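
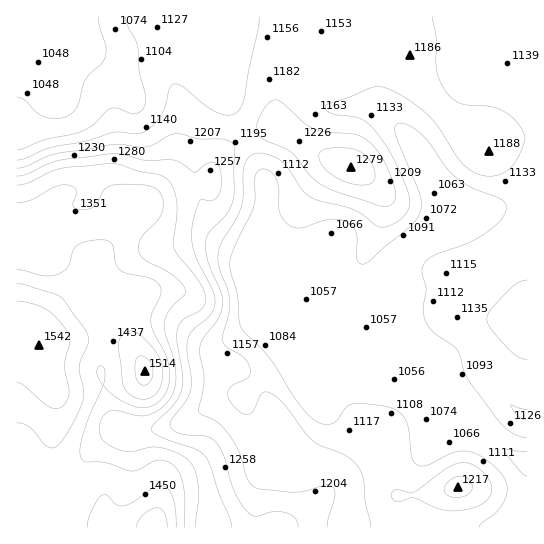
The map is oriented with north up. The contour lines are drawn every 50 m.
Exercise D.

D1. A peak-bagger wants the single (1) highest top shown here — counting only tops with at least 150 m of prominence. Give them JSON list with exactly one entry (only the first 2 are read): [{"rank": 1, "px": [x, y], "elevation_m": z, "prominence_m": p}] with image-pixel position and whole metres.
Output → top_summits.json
[{"rank": 1, "px": [39, 345], "elevation_m": 1542, "prominence_m": 494}]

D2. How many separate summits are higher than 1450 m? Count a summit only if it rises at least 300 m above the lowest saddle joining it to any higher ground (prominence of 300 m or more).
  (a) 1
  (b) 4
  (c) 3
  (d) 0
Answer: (a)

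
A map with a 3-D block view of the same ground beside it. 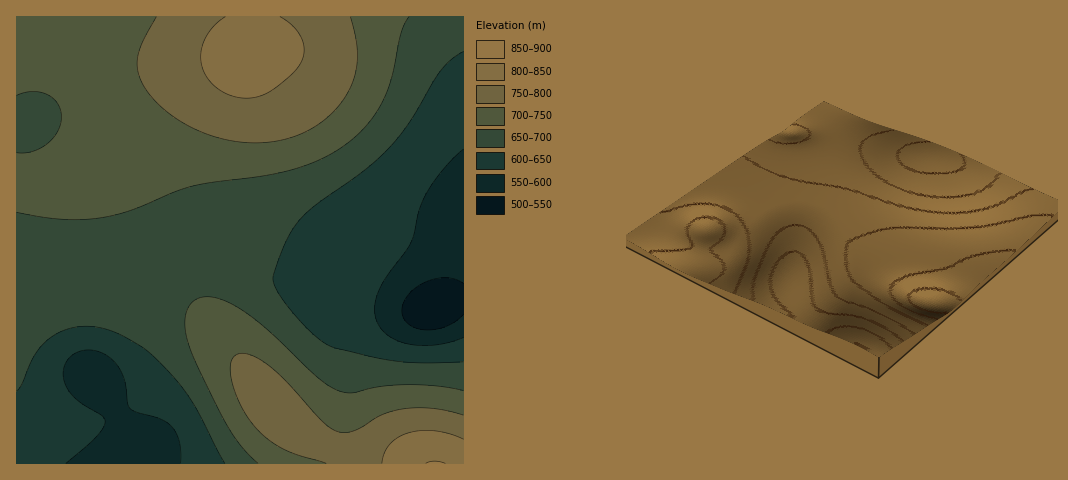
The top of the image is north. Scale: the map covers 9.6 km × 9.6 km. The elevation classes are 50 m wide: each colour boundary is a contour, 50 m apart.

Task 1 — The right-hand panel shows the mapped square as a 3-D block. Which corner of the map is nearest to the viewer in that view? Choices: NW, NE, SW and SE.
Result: SE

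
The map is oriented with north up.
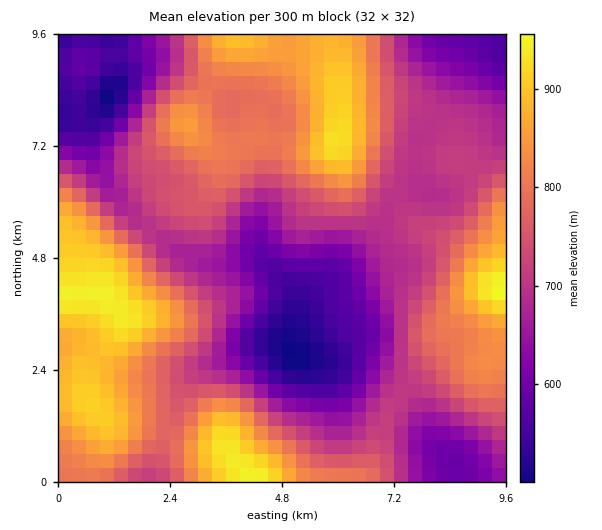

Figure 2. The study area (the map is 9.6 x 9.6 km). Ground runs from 500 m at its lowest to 960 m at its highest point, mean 740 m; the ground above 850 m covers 17.3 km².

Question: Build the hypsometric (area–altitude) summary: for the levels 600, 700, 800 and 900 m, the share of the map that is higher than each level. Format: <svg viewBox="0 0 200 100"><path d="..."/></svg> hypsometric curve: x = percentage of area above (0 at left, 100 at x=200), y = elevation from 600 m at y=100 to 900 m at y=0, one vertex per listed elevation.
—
<svg viewBox="0 0 200 100"><path d="M171 100l-47-33-60-34-48-33"/></svg>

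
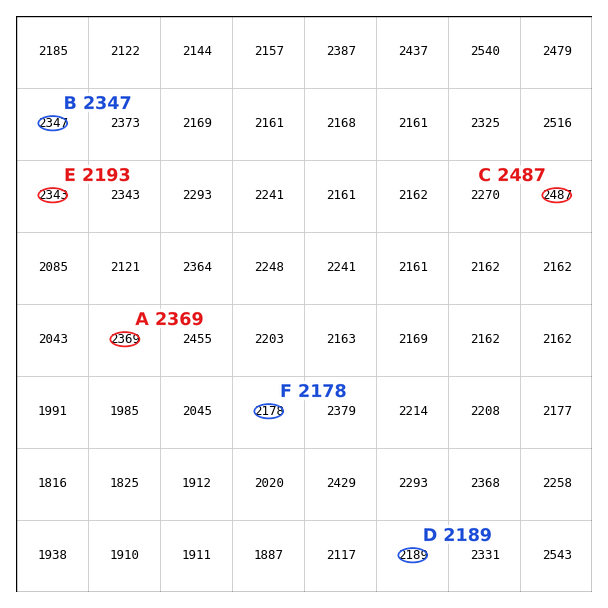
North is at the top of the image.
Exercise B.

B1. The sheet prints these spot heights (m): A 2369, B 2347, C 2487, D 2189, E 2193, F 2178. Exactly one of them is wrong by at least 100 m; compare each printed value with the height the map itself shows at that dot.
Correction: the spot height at E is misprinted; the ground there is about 2343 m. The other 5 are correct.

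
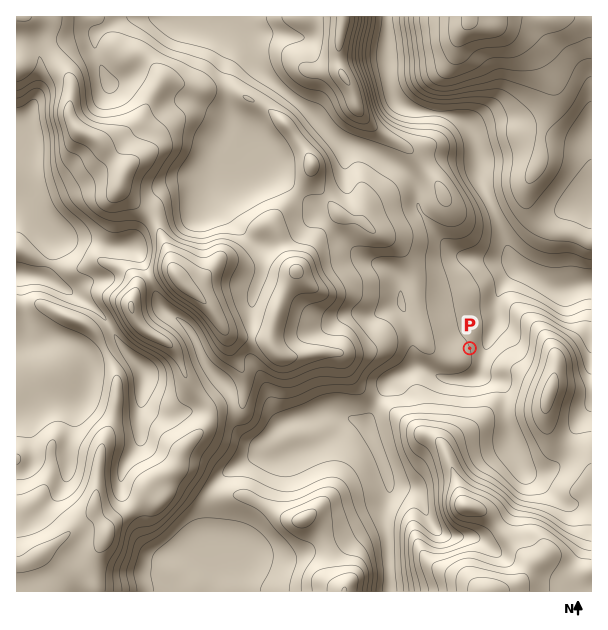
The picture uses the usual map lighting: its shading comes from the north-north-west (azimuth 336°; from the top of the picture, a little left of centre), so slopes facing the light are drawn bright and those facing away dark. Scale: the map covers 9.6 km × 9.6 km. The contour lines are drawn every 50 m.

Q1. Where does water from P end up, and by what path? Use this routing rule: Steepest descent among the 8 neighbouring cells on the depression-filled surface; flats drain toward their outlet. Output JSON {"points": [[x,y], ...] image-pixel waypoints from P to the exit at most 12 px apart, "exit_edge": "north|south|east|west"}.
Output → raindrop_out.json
{"points": [[470, 348], [482, 348], [489, 338], [495, 326], [497, 314], [497, 302], [501, 290], [512, 278], [524, 272], [536, 278], [548, 285], [560, 288], [572, 287], [584, 285], [591, 284]], "exit_edge": "east"}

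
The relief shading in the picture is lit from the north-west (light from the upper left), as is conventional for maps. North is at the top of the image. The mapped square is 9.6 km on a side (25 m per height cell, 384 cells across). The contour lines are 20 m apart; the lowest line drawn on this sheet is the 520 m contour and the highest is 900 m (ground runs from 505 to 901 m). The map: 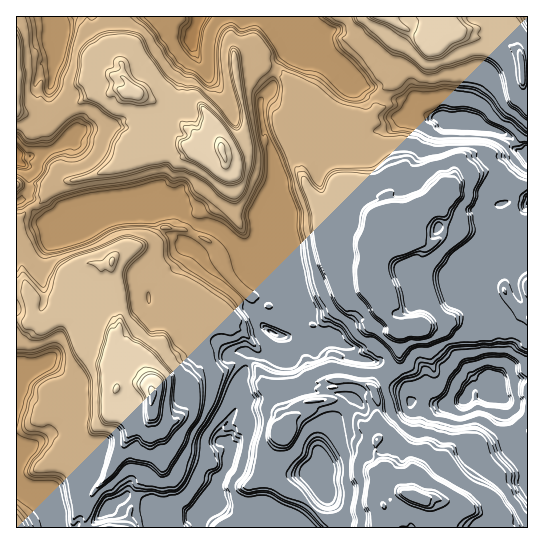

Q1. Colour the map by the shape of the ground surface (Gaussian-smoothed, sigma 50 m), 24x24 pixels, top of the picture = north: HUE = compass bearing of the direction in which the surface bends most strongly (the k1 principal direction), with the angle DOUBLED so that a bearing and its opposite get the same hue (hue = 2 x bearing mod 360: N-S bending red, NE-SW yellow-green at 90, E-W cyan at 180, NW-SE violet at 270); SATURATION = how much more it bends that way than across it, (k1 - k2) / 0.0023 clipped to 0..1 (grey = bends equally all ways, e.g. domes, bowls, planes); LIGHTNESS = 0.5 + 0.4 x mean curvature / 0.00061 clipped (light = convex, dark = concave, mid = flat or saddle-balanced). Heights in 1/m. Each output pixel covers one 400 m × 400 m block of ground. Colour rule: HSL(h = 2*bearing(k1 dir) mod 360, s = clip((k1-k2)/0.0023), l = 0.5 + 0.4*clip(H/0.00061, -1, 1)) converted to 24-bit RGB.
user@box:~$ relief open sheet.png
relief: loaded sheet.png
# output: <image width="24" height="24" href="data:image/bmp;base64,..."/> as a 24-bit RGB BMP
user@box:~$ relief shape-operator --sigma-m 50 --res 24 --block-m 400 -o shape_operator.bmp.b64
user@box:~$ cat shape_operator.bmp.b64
<image width="24" height="24" href="data:image/bmp;base64,Qk32BgAAAAAAADYAAAAoAAAAGAAAABgAAAABABgAAAAAAMAGAAATCwAAEwsAAAAAAAAAAAAAskzAdmB8wRLbINwEH6Nux0k9dmt419d9DxkpKK1iunt5gYt4cVlSbBYnzvL9aCK37+h7n4OAfjxAYoQ6sXduOcDQdpiMTefWaEVTc2d3g+Av75KjDmI0cEQarpAnb9YdGsenIxpH+cGXGSGnVeTrzf7zIw0mnzIP7eKmWj2czOv/oJf0hszo0SPAluy8nBN54DbLICzVcsOPKUhu/8zPF21l3nM7q/FyHinVATlE9iGU1Kymwc2EJhUNMC1X8rJdf+3HgLq+0mpQJ+N5pogsNaiGuYM/giuZKGBT2Hp6hX6FZnR79CtSlybkRs8q7KxLG8WyUirGBihV44ly1NFAFMu2NBM8PuNwib42lYUxOrUpcW3M11Sqf2BqO9I+clFi0ESaPLpjhIN54w+UCFEelqfv68iT6u5ZcJ8dESFGN8KhJA3L8ODbjRa+U63CRVOLo86NnOjOEk/p55kqNCXj7JmtYCris3rA3KZein+Ce4SDKw5k4vHaKydY+v/MOX7V7X7OE0O+OH6MDbuoxNKE9L/zSHy9Rb2Y0XsxifY0LQYJVHANCWAG3+pPcwpOnAQXI7qf4cLVgHiCERFN5OS3RimM8fjTGiJl18iNpRXYIyVTsOKIVZmDTIsw62S0VEfb0PvksApLED4j15mexN8ICD4RHQ8llfFNVHQyDToVxyRREMTV1tStSoBnxPF5fSC3s0R9btOOGB6Aj/JkKIQjJN23V+FQptAWNREA1y5DYcnwIasq7SdVeEESBDARfeAM6ztjB0wgNPQ7KlNl5c+qhtu86jHkhjS9eWBosz1FOoYlXNewljS1i4ZjVX83TQ0ly40Q968WrDUQmugbCpakwIT4ZWvuVdrzo8jizKTfU8SyaXN8nfF+GtVnYyoYfUtef3x8hICQxPDYXwJNJcBJeZGFnyhkFI5oy1/vo/ra19T3xLn1tK/xVmWEgXiOgEWSo8V0ZEW4gX6DfoV+iZplpDkYfHR9gX99gYeGpc/GlRhdeI6UbnmGYThn5Q92kujqTPCNxNikCygVvtNVYhtWgm6Ah059Obu9veayhhWbk4iDgnVyr8N8OCBreH+BjayqfdXHbCAyibRQf3N4b2uGaSSanvpQMiBk3OfLmdV3X0NttctFWVFtfYCCZsGPOjSor6tJFbHe6db11cDs66XXvx+IWKFqMp1MaEBGhqNxd2d7foB+cGyEURd/vualHyRL29aqzzNHOWoi1KdDGFQ4eH94eX95YXdlsNidJA8dIDISGzsN8Y3n89P4yYX1VR1sUcLIq0yHrqggbXqEfHOGMBB2zNqvIztm4dK+h4KJt6HJZ5Tr5nfjLKGWe4CBfoOA62ygKVEpdX51dX91OFgkaW4hfl4myVejdTZUqyFjpv2bSEtuY15+Ywu4pbCLVGB2xn7jkYmakIGJvDSGN8wsgyOmenqDa7WtACsz+czblIoYOEgaOUIbVmU9eH1zYz9GvyNX0F8U6fiHGUJJQiZXu/eyl2XCfoOCMXI8stk9ViG+yZC26LWhDEabbXuC04RHagDN432NeHbn4sL95tb1n2PmFDQHshBAlZsKpfW16PjTDUN/IRFF3P/MDmiEgH7ciGTItoamcIeaKr5c54qEwHjhQW2clezfNS4BE34GQia5qisx01xck4icuKnbdTzju+vopeOU71rwHQ+tDeRrjIRcd4JxZmpHTGA/VJpAtas9P5fvvK3wzYPpsPHlMAMKru7h4ajrEkIlgJMZIG1Eupt8fnZ8L5+l4IW2wPPE/yqeGwAzvuKygIN8fn18hn6CgI96MtGi3OQ5Dbg3Q08QUUAQMwkAygBTSufGg36Y1nDaEKyoa+YldYgqVItlYZNoMPY/4Q1S/+YmAgAzxaWafo57gIuJn7fUv5TI1i8rYo9ckwsPr10jFjqoqjrzjfbCF6ycACWb1DmcwOvdkzLG1vH1Vz6+ccPWavKCUwdC5/9/ChdVqbkxi6Guhdy/NR0WWi8Q1IFkkh+by60lIWfHH0rCF1K47vjMdyzFECZEQRC418umctjGlkU2eemND6WZpQ9eIAlU7f+xvYi5Qfnio0EjcT5AXTZJZ9+Ig3ZldxhB794LHsRdNUQeGqwz4vajVtxcTzltCmaU7Kq4e4y3tN+yCvAyo3wUdQZyDHXM95Zyuem7Sh1Nf4B4ZUt6iaPjejhI5FY3GjLp2t/xdTvfZY/ifKu6r99zvTGIUElwHZSFSrI9k8sqx+0+exdazJeCBUVjlOxdxcwUsyIle4GLiHOIYhYw5UAL8ThyO/FtKNm5mZF3osaPYjaggHF+lNWO"/>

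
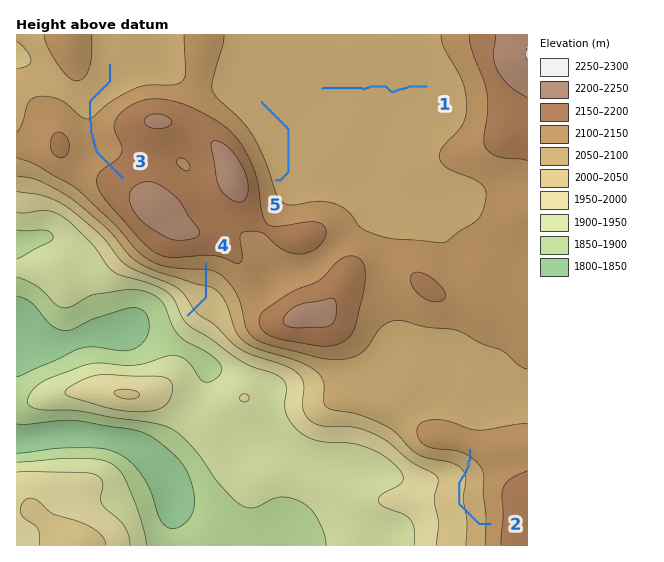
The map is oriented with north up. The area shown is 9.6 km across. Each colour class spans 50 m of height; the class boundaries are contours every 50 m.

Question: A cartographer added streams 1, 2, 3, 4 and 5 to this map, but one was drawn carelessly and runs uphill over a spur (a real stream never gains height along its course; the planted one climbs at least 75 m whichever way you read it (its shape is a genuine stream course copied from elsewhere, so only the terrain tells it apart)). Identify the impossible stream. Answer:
2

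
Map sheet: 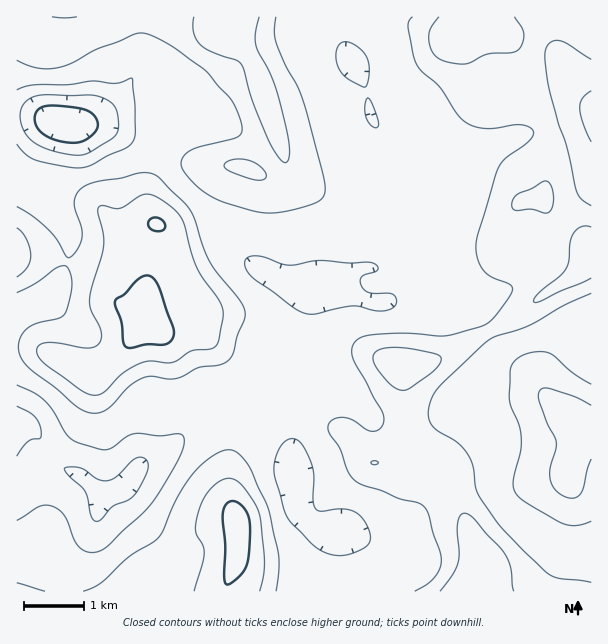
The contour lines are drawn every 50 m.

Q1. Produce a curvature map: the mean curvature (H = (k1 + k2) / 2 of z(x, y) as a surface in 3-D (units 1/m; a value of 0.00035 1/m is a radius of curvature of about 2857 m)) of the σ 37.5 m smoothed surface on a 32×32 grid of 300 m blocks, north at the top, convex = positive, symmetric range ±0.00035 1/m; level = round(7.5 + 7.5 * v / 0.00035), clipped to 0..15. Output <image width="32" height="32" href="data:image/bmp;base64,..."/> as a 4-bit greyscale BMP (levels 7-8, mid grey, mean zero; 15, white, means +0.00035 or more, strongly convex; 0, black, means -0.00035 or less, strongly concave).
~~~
<image width="32" height="32" href="data:image/bmp;base64,Qk12AgAAAAAAAHYAAAAoAAAAIAAAACAAAAABAAQAAAAAAAACAAATCwAAEwsAABAAAAAAAAAAAAAAABEREQAiIiIAMzMzAERERABVVVUAZmZmAHd3dwCIiIgAmZmZAKqqqgC7u7sAzMzMAN3d3QDu7u4A////AHZUTOx0nbtFeZiHJfynZ4h3eGeqdFzsVau6hjB8+nVWiKY4l3g5+keCNndUjuZHiKrFBqppivslYAaWV89jaZmMtiVJp638MKlodUbMRolDeYdFFZmO9FGadVl2tUV1JJhRZwNqmqVAdn+7mNd3dSe1RawRNouIUJWvyarGeYg2k5yqeWRnd5OaxVuodoqZdECodnqVV3iIjbIccVeKliJFd8VHh3eYiGZTa4JoiFMUhW35AVRXiIhlQ6uDN5kzinz//XK1Jldld1r//2NmRajf5zv7985GVoef/c37VWeGiEAJq8j5RpqYh1VDW8tUZVVGrItn7Im4aYQkRFRu9RMUNeyLWuh6ckJXd4aGIc+zpGObim50YRMkiHZ3dXU13/Vka3eOJDObmHVomGb+5i/Vc0xoyxR4iJmZiIhmxjhPplKrr/kFd3ZmeHiYZKpJXERa9p+wOHeHiXh4l2R+rXVHebZ6AoVbu4h3d3d1XJ2UjNmah2nv/HxneIiIdmmNlalRi3d4iYS7V3hmd3ZVfJgwAAB6dlMG+GaFVnd3YyirAAATq5d1LfZng3h1eZach0FmNYuHVU/GaJWJZJ3c+Uib3LxWVUd/lXhWh1aIVLZInbdXQ0VojmSHFYWcl0akJO3+l2eJ3Ik1lkhzrbmcok2Xed9nd86ZJXeJeL62apm7"/>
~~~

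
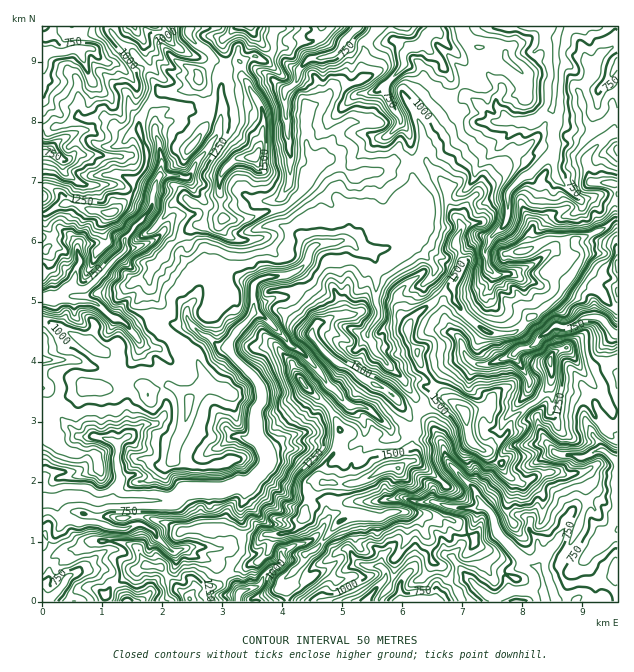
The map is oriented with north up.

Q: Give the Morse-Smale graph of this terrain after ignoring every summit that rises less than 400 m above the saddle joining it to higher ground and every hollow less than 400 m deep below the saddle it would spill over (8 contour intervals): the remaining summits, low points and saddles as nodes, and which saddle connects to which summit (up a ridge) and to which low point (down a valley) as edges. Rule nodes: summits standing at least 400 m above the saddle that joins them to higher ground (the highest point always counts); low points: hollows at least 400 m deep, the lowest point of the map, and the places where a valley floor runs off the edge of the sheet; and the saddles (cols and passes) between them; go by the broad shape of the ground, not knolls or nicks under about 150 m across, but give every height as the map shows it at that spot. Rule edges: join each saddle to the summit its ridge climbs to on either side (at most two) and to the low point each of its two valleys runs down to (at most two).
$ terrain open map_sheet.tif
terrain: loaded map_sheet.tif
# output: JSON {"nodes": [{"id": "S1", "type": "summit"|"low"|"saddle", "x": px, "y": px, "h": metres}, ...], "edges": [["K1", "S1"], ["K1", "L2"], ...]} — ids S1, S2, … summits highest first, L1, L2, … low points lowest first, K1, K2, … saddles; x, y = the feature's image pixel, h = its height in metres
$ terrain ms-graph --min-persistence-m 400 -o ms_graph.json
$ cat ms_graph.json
{"nodes": [
{"id": "S1", "type": "summit", "x": 466, "y": 417, "h": 1731},
{"id": "S2", "type": "summit", "x": 254, "y": 157, "h": 1699},
{"id": "L1", "type": "low", "x": 58, "y": 499, "h": 646},
{"id": "L2", "type": "low", "x": 544, "y": 597, "h": 646},
{"id": "L3", "type": "low", "x": 557, "y": 43, "h": 647},
{"id": "L4", "type": "low", "x": 43, "y": 54, "h": 655},
{"id": "K1", "type": "saddle", "x": 617, "y": 219, "h": 1255},
{"id": "K2", "type": "saddle", "x": 146, "y": 105, "h": 1221},
{"id": "K3", "type": "saddle", "x": 274, "y": 52, "h": 1166},
{"id": "K4", "type": "saddle", "x": 413, "y": 163, "h": 1075}],
"edges": [["K1", "S1"], ["K1", "L2"], ["K1", "L3"], ["K2", "S2"], ["K2", "L1"], ["K2", "L4"], ["K3", "S2"], ["K3", "L1"], ["K3", "L3"], ["K4", "S1"], ["K4", "S2"], ["K4", "L1"], ["K4", "L3"]]}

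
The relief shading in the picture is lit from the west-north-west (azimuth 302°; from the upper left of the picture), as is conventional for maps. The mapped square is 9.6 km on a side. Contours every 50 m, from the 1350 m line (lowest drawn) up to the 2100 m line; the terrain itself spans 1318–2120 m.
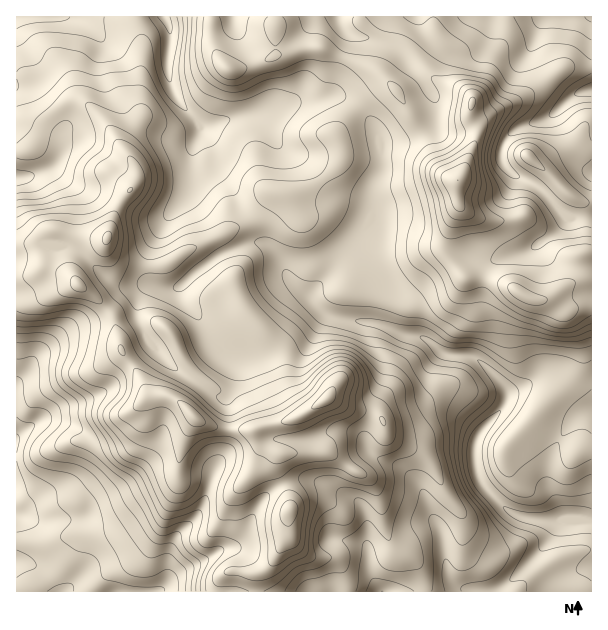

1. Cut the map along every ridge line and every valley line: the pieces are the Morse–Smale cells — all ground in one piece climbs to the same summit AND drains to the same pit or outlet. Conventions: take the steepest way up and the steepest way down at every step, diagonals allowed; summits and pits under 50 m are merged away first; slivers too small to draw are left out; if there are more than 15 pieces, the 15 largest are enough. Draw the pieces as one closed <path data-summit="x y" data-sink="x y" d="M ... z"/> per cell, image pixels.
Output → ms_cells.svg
<path data-summit="326 399" data-sink="582 521" d="M359 108l-10 8-13 18 0 4 6 11 0 10-5 8-14 13-14 8-15 6-18-2-3 1-9 16-15 13-64 30-17 12-19 2 1 13 5 7-12-2-20 8-7 7-8 10 6 8 7 33 10 12 21-18 21 23 27 15 15 12 10 4 4 12 1 20 24 0 9 16 18 8 48-2 22 17 18 9 10 17 5 29 6 18 5 8 13 6 12 11 6 25 165 0 1-184-28-29-7-5-17 2-33 20-2-7-9-12-23-21-29-2-22-17-18-3-28-11 6-36-25-28-13-5 28-36-2-26 12-24-3-31-7-15z"/><path data-summit="326 399" data-sink="17 17" d="M134 16l-118 1 0 133 14 0 6-7 10-24 17-15 9-4 14 3 20 20 12 21 16 21 0 18-14 20 20 11 10 3 14 0 5-2-17 28-4 18 1 5 19-2 17-12 64-30 15-13 9-16 3-1 18 2 9-2 20-12 14-13 5-8 0-10-6-11 0-4 20-26-3-5-11-6-9-1-13 4-23 2-39 12-27 4-28 10-11-12-15 11-12 0-22-9-4-13 3-63z"/><path data-summit="194 417" data-sink="17 515" d="M131 364l-3 0-12 11-11 16-25 12-26 7-38 27 0 124 13 3 10 6 17 22 103 0 5-5 4-8 0-21 2-10 8-14 21-21 6-12 9-31 12-23 1-19-14-1-15-6-19-19-8-5-22-1-11-24z"/><path data-summit="458 180" data-sink="582 521" d="M389 84l-17 7-16 16 16 15 7 15 3 31-12 24 2 26-28 36 13 5 25 28-6 28 0 8 2 2 26 9 18 3 22 17 24 1 8 5 10-25-5-35 6-36 8-5 35-9 14-10-8-12-12-11-24 5-15-2-15-6-12-10 0-24-11-4-8-8-15-34-28-45z"/><path data-summit="458 180" data-sink="591 17" d="M591 16l-204 0-7 16-5 5-18 0-7-3-1 8-6 15 32 13 21 19 28 45 15 34 8 8 11 4 6-10 12-32 0-10-6-11 1-3 9 6 42-22 41-30 29-2z"/><path data-summit="519 293" data-sink="582 521" d="M545 241l-3 0-12 9-26 6-17 8-6 36 5 35-10 24 20 18 9 12 2 7 33-20 17-2 7 5 27 29 1-154-7-1-12 5-12-2-4-2z"/><path data-summit="326 399" data-sink="17 515" d="M254 430l-26 1-2 16-12 23-9 31-9 17-18 16-8 14-2 10 0 21-7 13 73-1 2-31-5-8-8-3 10-2 9-7 10-22 8-15 10-11 13-9-6-12 0-13 3-5-17-7z"/><path data-summit="458 180" data-sink="591 90" d="M591 67l-28 1-41 30-42 22-10-6 6 14 0 10-12 32-7 12 1 22 7 7 20 9 27 0 16-6 20-16-12-12-20-10-11-9-5-11 2-9 4-9 10-10 36-13 21-19 18-6z"/><path data-summit="326 399" data-sink="17 515" d="M108 310l-18 10-22 10-34 29-9 16-9 9 1 52 37-26 26-7 25-12 11-16 14-12-9-13-6-29z"/><path data-summit="326 399" data-sink="17 179" d="M78 100l-10 2-22 17-10 24-6 7-14 2 0 25 14-1 18-7 6 0 14 12 19 9 15 3 18 9 14-19 0-18-16-21-12-21-20-20z"/><path data-summit="228 69" data-sink="17 17" d="M320 48l-15 0-21 4-36 15-12 3-9-2-13 15-9 19-12 15 10 11 28-10 27-4 39-12 21-2 9-3 5-7 11-31z"/><path data-summit="290 509" data-sink="383 591" d="M311 480l-15 0-12 3 6 24-2 20 4 13 7 8 15 10 21 1 8 11 5 22 30 0-10-26-1-47-5-12-8-8-33-17z"/><path data-summit="326 399" data-sink="383 591" d="M329 452l-50 2-2 4 0 13 6 12 13-3 15 0 10 2 33 17 8 8 5 12 1 47 11 25 46 1-1-13-4-12-12-11-13-6-5-8-6-18-5-29-5-10-5-7-18-9z"/><path data-summit="78 285" data-sink="17 515" d="M48 268l-6 0-12 8-14 2 1 106 8-9 9-16 29-27 36-16 9-7-39-33z"/><path data-summit="107 237" data-sink="17 179" d="M54 169l-38 10 0 42 8 13 12 8 3 0 9-12 11 0 16 6 30 4 4-6 11-31-18-10-15-3-19-9z"/>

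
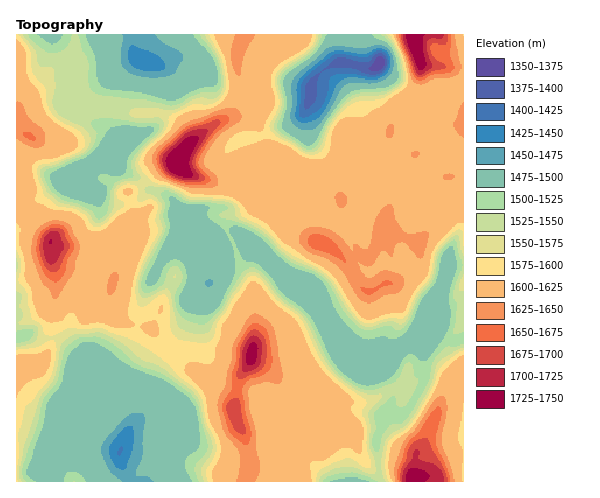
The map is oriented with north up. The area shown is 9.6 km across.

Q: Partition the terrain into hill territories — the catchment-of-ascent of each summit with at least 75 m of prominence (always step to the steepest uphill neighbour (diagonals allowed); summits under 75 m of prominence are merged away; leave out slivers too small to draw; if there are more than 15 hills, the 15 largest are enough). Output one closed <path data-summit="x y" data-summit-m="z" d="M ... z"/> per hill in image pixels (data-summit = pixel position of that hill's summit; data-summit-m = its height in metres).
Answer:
<path data-summit="178 165" data-summit-m="1746" d="M353 34l-298 0-1 2 12 15 13 9 2 10 4 2 24-1 26-11-33 22-20 10-13 4-6 5 0 5 14 12 28 8 13 12 3 7-8 8-38 17-4 5 0 5 3 3 15 10 8 0 11-13 4-9-1-6 4 3 24 11 9 10 20 7 8 8 3 8 6 5 3 15-21 21-13 23 35 19 8-1 13-13-6-28-8-17 13 12 13-2 16-8 7-1 54 54 13 8 26 48 20 24 13 3 12-5 5 5 7 11 0 9-7 16 8 6 4 0 8-6 18-30 1-9-4-18 11-22 20 10 10-3 0-186-11-4-21-20-16-5 0-10-7-14-30-33-10 3-23-6 5-7z"/><path data-summit="252 353" data-summit-m="1740" d="M245 237l-28 11-11-2-8-7 6 14 6 29-17 21-3 12-11 17-24 30-9 27 0 20-16 19-8 15-3 14 10 24 247 1 3-4-3-41 5-8 1-13 6-6 7-16-1-12-11-13-12 5-13-3-20-24-26-48-13-8z"/><path data-summit="50 242" data-summit-m="1726" d="M54 34l-38 1 0 302 15-3 9 4 14-1 9 5 21 23-3 17 3 13 26-1 14 5 5 5 4 9-1 13 14-17 0-20 9-27 24-30 11-17 3-12 11-13-7 4-8 1-35-19 13-23 21-21-3-15-6-5-3-8-8-8-14-6-6 0-12 11-13 3-15 0-12-10-14-5-11-9 0-5 4-5 38-17 8-8-3-7-13-12-30-9-10-8-2-8 6-5 13-4 20-10 26-18-19 7-24 1-4-2-2-10-14-10z"/><path data-summit="413 481" data-summit-m="1746" d="M434 330l-11 23 4 18-1 9-13 23-6 8-7 5-14-5-4 5-1 13-5 8 3 26-2 19 87-1 0-142-10 2z"/><path data-summit="413 37" data-summit-m="1746" d="M463 34l-109 0-3 22-5 7 23 6 10-3 30 33 7 14 0 10 16 5 21 20 10 4z"/>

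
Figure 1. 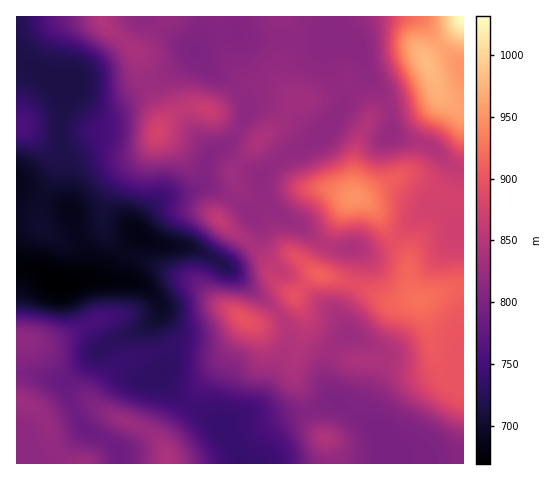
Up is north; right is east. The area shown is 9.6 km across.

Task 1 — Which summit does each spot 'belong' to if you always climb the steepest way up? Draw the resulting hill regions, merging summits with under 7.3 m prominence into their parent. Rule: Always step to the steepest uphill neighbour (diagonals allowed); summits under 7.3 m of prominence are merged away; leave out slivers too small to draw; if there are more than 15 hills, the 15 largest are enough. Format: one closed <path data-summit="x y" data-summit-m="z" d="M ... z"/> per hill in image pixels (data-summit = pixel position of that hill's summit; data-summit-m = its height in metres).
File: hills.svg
<path data-summit="354 197" data-summit-m="950" d="M257 222l1 7-6 12-22 22-6 2 53 47 11 16 1 13-28 61-9 8-23 11-5 5 3 11 10 15 13-14 17-12 17-9 52-15-11-20 0-17 9-19 13-11-9-17-8-8-14-9-18-19-25-18-10-14-1-16z"/><path data-summit="419 300" data-summit-m="925" d="M435 207l-4 0-15 10-21 22-9 7-12 4-21-1 4 9-1 14-16 37 0 9 7 17 20 7 15 12-1 15-14 31-2 16 31 38 8 4 10 2 50-2 0-230z"/><path data-summit="158 132" data-summit-m="878" d="M183 64l-12 9-59 29-11 0-26-12-12-2 1 8-5 30 0 15 5 21 1 34 20 62 0 14-5 9 12-3 19 2 11-27 15-19 0-9 12-15 13-11 27-8 10-5 4-5 6-29-23-30-14-37 3-11z"/><path data-summit="243 319" data-summit-m="898" d="M138 234l-16 19-10 26 1 2 24 1 9 5 10 10 5 8 0 6-5 10 0 11 11 31-5 11 2 8 19 20 33 18 7 7 6-6 23-11 11-12 12-29 12-21 2-7-1-13-6-10-13-15-51-42-29-14-29-2z"/><path data-summit="167 463" data-summit-m="843" d="M98 278l-27 5 8 7 20 42 9 11-42 40 4 17 10 24 8 7 25 14 7 8 0 11 121 0-1-6-17-33-40-23-19-20-2-8 5-11-11-31 0-11 5-10 0-6-5-8-10-10-9-5z"/><path data-summit="463 17" data-summit-m="1032" d="M329 16l-185 1 14 11 37 23 7-11 26-6 10 0 7 4 17 2 71-1-7 9-1 14 18 30 0 7 1-4 4-5 17-13 1-6-9-23-24-10z"/><path data-summit="259 140" data-summit-m="843" d="M238 34l-10 0-21 4-11 10 0 6 4 7 13 11 17 9 11 11 6 13-1 11-12 21-9 9-14 6-4 6-3 20-5 8 8-1 20 9 11 9 12 13 14-16-3-15 0-9 3-4 21-17 34-18 11-11 12-18 1-16-18-30 1-14 7-9-71 1-17-2z"/><path data-summit="427 62" data-summit-m="980" d="M412 16l-82 0 0 9 5 14 13 4 9 5 10 28 17 19 5 14 1 24 41 14 18 17 14 6 1-103-26-24-18-23z"/><path data-summit="102 17" data-summit-m="845" d="M144 16l-127 0-1 44 11 4 35 23 13 3 19 10 7 2 18-2 52-27 25-20-6-7-18-9z"/><path data-summit="22 340" data-summit-m="817" d="M27 267l-11 0 0 105 24 3 23 7 45-39-9-11-24-48-16-1-17-10z"/><path data-summit="326 439" data-summit-m="846" d="M336 402l-52 15-17 9-29 25 3 12 144 1 1-23-2-4-21-20z"/><path data-summit="220 220" data-summit-m="859" d="M207 185l-8 1-40 16-17 16-6 10 0 4 7 6 17 7 29 2 34 17 7-1 22-22 6-16-20-22z"/><path data-summit="17 126" data-summit-m="756" d="M19 60l-3 1 0 122 12 9 41 18-4-14-1-34-5-21 5-52-12-10z"/><path data-summit="320 274" data-summit-m="912" d="M265 198l-14 18 10 13 1 16 4 10 13 15 19 12 18 19 14 9 12 15-2-16 16-37 1-14-3-8-1-2-17 0-15-6-20-16-23-12z"/><path data-summit="18 402" data-summit-m="829" d="M28 373l-12 1 1 90 35-7 16-12 17-17-5-4-10-24-4-10 2-10-6 2z"/>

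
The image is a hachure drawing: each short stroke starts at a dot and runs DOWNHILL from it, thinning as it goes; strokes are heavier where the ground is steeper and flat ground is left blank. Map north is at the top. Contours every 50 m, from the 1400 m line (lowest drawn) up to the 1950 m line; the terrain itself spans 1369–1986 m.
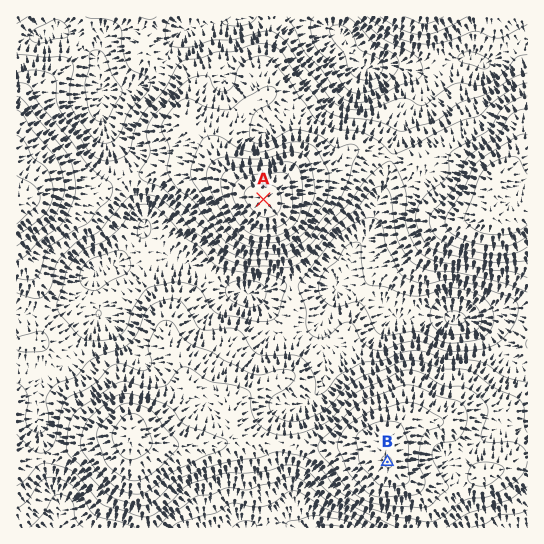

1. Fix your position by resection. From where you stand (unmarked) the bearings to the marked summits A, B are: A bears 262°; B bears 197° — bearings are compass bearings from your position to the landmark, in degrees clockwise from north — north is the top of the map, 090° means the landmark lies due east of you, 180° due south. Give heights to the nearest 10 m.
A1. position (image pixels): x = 477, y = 169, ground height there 1820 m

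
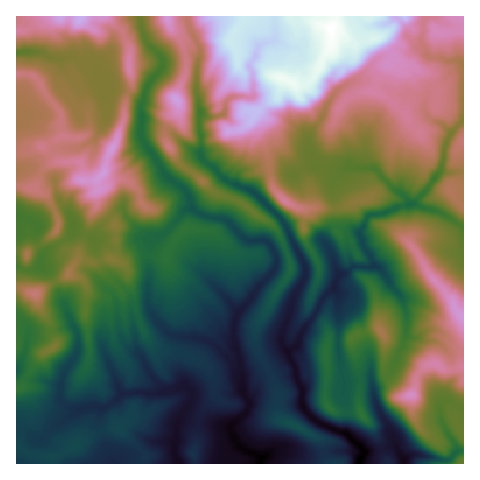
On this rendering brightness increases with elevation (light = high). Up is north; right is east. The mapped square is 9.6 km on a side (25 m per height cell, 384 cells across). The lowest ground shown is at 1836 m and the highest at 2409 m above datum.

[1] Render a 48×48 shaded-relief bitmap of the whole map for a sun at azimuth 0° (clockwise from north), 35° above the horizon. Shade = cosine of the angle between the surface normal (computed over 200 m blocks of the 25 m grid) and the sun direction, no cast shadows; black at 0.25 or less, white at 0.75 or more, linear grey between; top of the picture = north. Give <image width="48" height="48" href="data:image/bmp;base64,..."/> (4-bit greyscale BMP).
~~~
<image width="48" height="48" href="data:image/bmp;base64,Qk32BAAAAAAAAHYAAAAoAAAAMAAAADAAAAABAAQAAAAAAIAEAAATCwAAEwsAABAAAAAAAAAAAAAAABEREQAiIiIAMzMzAERERABVVVUAZmZmAHd3dwCIiIgAmZmZAKqqqgC7u7sAzMzMAN3d3QDu7u4A////AJqqqIiZmZqqqImZq7mKqqmbzJqrt4chbZqqqZiZmZq6qaqZq6h5mYiJrKiKuGMkeaqqqqqZiJqqmruqqodmZlesy3RplxBZlqmau7qpmZiImquqqZh1RYzslSJpcgariJmZq7u7qpmYmaqYeKmIit6TESWoIDmqioiZmqqru6qpiKqHZpqqvOkiZ3q0AFeZqneJmIiIu8zLqaqYmZqqqrdpuquSE1eZmHeImHd4mqqrupmZq6iqqpmqqqp2q5iIdamYmYeJmIiYiZiZqpiau5mpqql43shkVbmHiqiKmJmXiHiaqpmau4iZqZl4vMhEaJllaLmaiKqJmIiqqZibu5iJqYiJq8qJqYmGNaqZiaiJmZq7qoiruqiaqIh4m83dupq6domYiZeKq7u6mYmqqKmqqIdni83cqZq7uoiYmIerqqqZmZmZmJu7u5homru6h6mJvIeImIm6iIiJmamImou8ztqLqqqZh5ZpqniImIqoiImZmbqHiojMzey8u7upeGVpqYmImJqYiZmZqKynepe8u8zNzLuoi1Z4l4mJiImIiZmal4u5aKiMuqrN25l2rZvJZXiZiHmYiJmqh3nLdqtpqofNyHVI3t7shXqYh3iYiJmYiIecpYt3qYrdl2Rs7cvLqZmHd5iImZmIiId6uImZiK3ad2bO3Ieqq6mYiqmJmZiIiIh5m6aqdouWZmrdy6mJq7q6q7qaqYiIiaupfHbKZ4llVXzLqs2ni8uqqrqrqYiIm7uniyenaLlmV6uqqru5armZmJiJupmau4ZUtyVVeZhmi8uqq6qqmZdomXRFm7vMuFRJs1Qkd1is3u3MuZmHuYdXqmNFesuYZVi8IFZFZUWt//7bhXVWuGVViXeqibhURp3kBKqZiHRXrMyXV0RYllZlRnrdyoVXnO1gfdzLu6l3iHiGeXiahkeHVXvN2lR87aYn7cu6q7u7l2a6qrupiIq5mau7lUnNp0Jby6u6qrvJZ4aMuqqoebzam9y5RJ7pVFaKmaqqqqqnd4hZqZmZmszLit21J82lVWeJiJqYiZl4h3h4mJmaq7vMiLyDaohkRFZ4eZmHeImIiHeIqbu7qaq+x6tmuEdkE0ZniZmHd4mZmIiYuru7q8u96IqJlFmGd1VWiIiId4iZmJqpjKqqq8u72nmYZYqr6nZWd1WaeIeJiJuoaqqpq6qqu4mIZ4mZyap1MgJqmHd4iaqYiJmZy6qqrIipiZhmfN2UAAAYuHd3mqmZmZmKyqqqq3e7zKh4WJuGQUIEqpiJqpmaqYibuqqqqWa+/ZhpZEZWZ5dCOKqZmIiaqarLqqqql3aM3Ih4hXZ5u7pSEUmYiImaqt3cuqqpmJh6u5mWd4i83LuDMQSZmau7qsy6mZmZmqqoiKiWaYm7u7qmVTFImrypiHd3Z4hmibumV6hmaZirupmoh4MCeqp3d0RFVURGect1SKhoqpiKqZmZmalkSYmIh4dmRCJmesp1WaZ5upiJmJiaqqq7hnmqmLmGNDSGe7l1epVpu5mZiIirq6msxGm7qQ=="/>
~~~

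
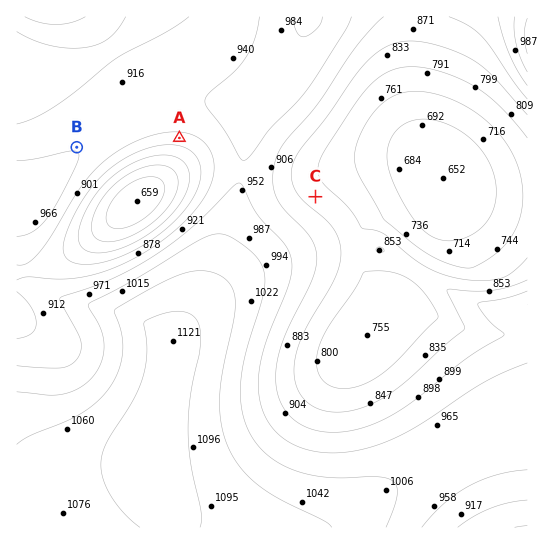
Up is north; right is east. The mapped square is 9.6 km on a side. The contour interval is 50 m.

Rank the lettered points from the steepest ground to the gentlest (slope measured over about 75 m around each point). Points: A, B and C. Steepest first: A C B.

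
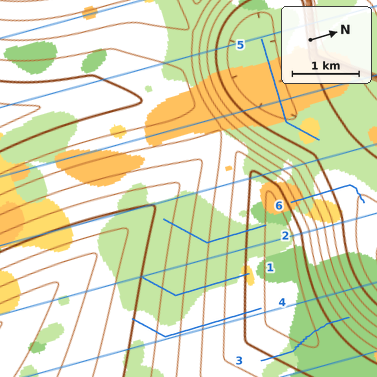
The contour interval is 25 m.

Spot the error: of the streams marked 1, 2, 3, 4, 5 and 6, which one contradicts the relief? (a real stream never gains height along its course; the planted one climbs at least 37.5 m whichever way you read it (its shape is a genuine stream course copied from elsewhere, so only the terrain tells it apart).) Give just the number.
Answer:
3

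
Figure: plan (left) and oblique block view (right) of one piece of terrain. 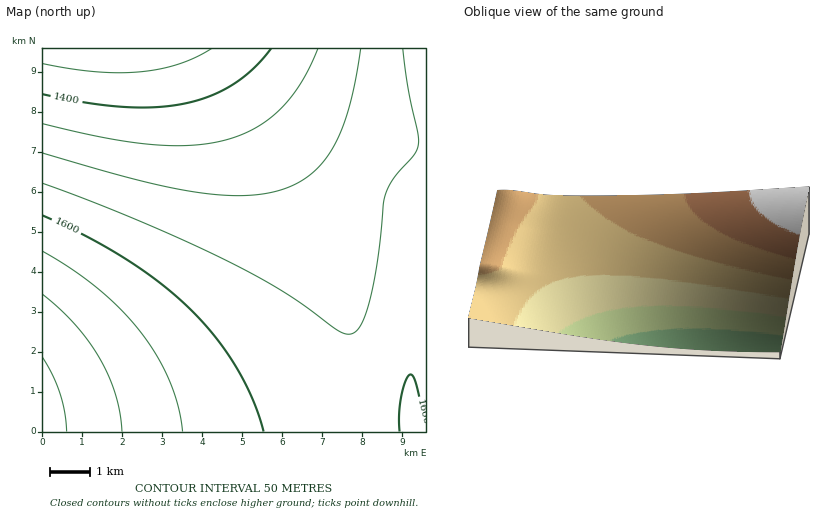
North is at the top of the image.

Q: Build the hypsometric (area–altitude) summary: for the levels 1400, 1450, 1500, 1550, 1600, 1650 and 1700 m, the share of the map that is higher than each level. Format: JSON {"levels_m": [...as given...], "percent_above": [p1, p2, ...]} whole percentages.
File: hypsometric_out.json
{"levels_m": [1400, 1450, 1500, 1550, 1600, 1650, 1700], "percent_above": [93, 85, 73, 50, 22, 12, 5]}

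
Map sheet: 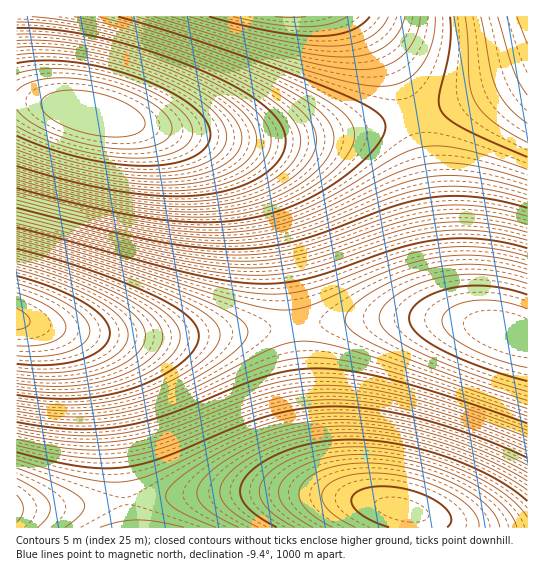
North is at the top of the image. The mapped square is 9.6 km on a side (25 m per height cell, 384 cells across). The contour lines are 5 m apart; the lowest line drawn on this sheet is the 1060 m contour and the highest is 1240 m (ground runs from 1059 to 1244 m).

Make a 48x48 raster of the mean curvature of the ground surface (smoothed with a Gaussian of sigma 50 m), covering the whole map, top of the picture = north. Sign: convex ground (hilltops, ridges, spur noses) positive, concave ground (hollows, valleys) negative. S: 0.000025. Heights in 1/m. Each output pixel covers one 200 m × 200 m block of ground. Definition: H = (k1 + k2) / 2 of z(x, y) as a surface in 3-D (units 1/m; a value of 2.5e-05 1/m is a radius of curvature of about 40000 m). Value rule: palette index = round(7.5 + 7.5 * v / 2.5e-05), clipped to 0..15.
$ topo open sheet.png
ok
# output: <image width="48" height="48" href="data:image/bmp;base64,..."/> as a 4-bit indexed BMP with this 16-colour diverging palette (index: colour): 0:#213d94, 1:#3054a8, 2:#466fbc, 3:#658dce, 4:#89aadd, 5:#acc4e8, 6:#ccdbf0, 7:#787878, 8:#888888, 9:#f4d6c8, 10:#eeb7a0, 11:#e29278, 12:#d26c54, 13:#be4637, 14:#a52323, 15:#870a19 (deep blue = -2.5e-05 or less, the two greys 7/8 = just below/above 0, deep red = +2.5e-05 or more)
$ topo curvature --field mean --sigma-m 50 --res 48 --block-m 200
<image width="48" height="48" href="data:image/bmp;base64,Qk32BAAAAAAAAHYAAAAoAAAAMAAAADAAAAABAAQAAAAAAIAEAAATCwAAEwsAABAAAAAAAAAAlD0hAKhUMAC8b0YAzo1lAN2qiQDoxKwA8NvMAHh4eACIiIgAyNb0AKC37gB4kuIAVGzSADdGvgAjI6UAGQqHAN3dzMzMzMzMzN3d3u7v///////////+7t3d3MzMzMzMzd3d7u7////////////u7d3d3MzMzMzM3d3e7u7//////////+7t3d3czMzMzMzMzd3d7u7/////////7u3dzNzMzMzMzMzMzN3d3u7u7////u7u3d3Mu8zMu7u7u7u8zMzN3d3u7u7u7u3d3My7qru7u6qqqqu7u7zMzN3d3d3d3dzMy7uqmaqqqqmZqqqqqru7vMzMzMzMzMu7qqmZiJmZmZmJmZmZmqqqq7u7u7u7u6qqmZiId4iIiHd3iIiIiZmZqqqqqqqqqZmYiId3Znd3ZmZmZ3d3eIiImZmZmZmZmIiHd2ZmVWZVVVVVVmZmZ3d3iIiIiIiId3d2ZlVVRFRERERERFVVVmZmd3d3d3d3ZmZVVUREQzMzMzMzNEREVVVVZmZmZmZmVVVUREMzMyIiIiIiIzM0RERVVVVVVVVVVEREMzMyIhERERESIiIzMzRERERVVEREREMzMyIiIgAAAAERESIiMzM0RERERERDMzMyIiIiIgAAAAAAEREiIjMzM0RERDMzMzIiIiIiIgAAAAAAEREiIjMzMzMzMzMzMyIiIiIiIgAAAAAAEREiIjMzMzMzMzMzMyIiIiIiIgAAAAAAERIiIzMzM0REMzMzMzIiIiIiIgAAAAARESIjMzNEREREREMzMzMyIiIiMwAAABESIiMzNEREREREREREMzMzMzMzMwAAERIiMzRERFVVVVVVVVREREQzMzM0RBERIiMzREVVVWZmZmZmVVVVVERERERERCIiMzREVVZmZnd3d3dmZmZVVVVVVVVVVTM0RFVWZnd3eIiIiHd3d3ZmZmVVVVVVZkRVVmZ3eIiImZmZmYiIiHd3dmZmZmZmZlZmd4iImZmqqqqqqZmZiIiHd3d3d3d3d3eIiZmqqqu7u7u7qqqpmZiIiId3d3d3eImZqqu7vMzMzMzLu7uqqpmZiIiIiIiIiKqru8zM3d3d3d3MzMu7qqqZmZiIiIiIiLvMzd3e7u7u7t3d3My7u6qpmZmZiImZmc3d7u7v////7u7t3czLu7qqqZmZmZmZmd7u//////////7u3dzMu7qqqZmZmZmZme////////////7u3dzMu7qqqZmZmZmZmf////////////7u3dzLu7qqqZmZmZmZmf////////////7t3czLu6qqmZmZmZmZmf///////////+7d3Mu7qqqZmZmZmZmZmf//////////7u3czLuqqpmZmIiIiJmZmf/////////u7dzMu6qpmZiIiIiIiIiZmf///////u7d3Mu7qqmZiIiIiIiIiIiImf////7u7d3My7qqmZiIh3d3d3d3eIiIie7u7u3d3My7uqmZiId3d3ZmZnd3d4iIiN3d3czMu7qqmZiId3ZmZmZmZmZnd3iIiMzMy7u6qpmYiHd2ZmVVVVVVVmZmd3eIiLu7qqqZmIh3dmZlVVVERERVVVZmZ3eIiKqZmZiIh3dmZVVEREREREREVVVmZ3d4iA=="/>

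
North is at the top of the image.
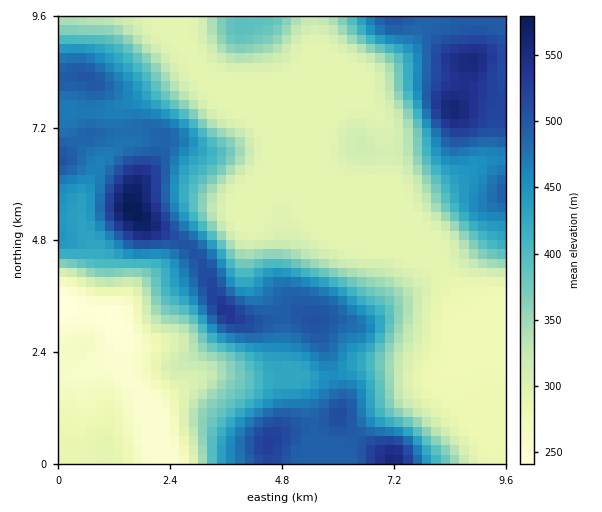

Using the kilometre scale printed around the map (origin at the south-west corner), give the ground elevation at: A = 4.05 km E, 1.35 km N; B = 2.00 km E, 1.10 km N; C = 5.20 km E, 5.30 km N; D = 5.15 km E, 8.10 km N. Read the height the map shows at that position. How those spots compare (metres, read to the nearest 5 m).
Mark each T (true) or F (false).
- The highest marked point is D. F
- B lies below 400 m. T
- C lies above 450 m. F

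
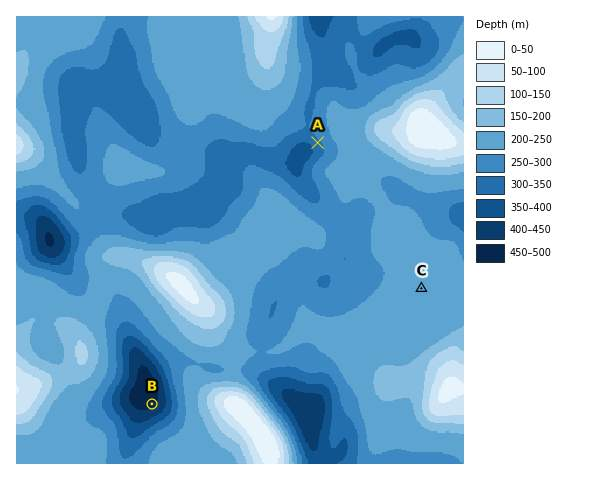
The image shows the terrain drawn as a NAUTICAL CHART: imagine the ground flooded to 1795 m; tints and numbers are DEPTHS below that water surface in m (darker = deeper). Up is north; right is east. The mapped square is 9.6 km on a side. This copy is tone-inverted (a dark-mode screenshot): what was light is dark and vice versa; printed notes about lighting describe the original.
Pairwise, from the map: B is below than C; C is above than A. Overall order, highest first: C A B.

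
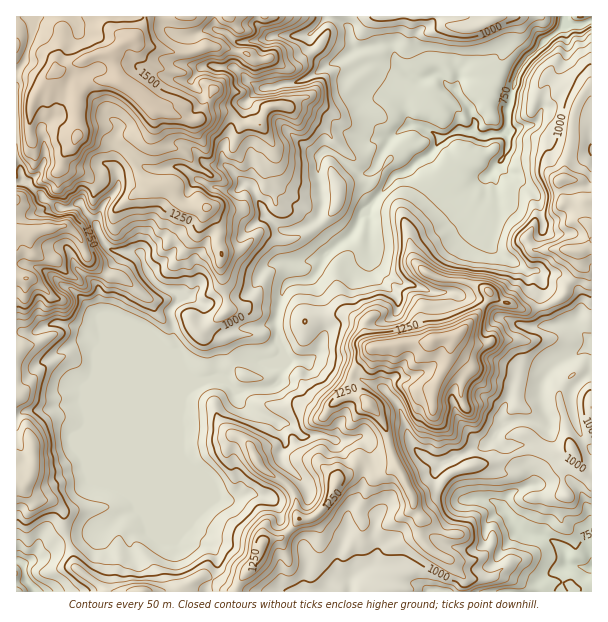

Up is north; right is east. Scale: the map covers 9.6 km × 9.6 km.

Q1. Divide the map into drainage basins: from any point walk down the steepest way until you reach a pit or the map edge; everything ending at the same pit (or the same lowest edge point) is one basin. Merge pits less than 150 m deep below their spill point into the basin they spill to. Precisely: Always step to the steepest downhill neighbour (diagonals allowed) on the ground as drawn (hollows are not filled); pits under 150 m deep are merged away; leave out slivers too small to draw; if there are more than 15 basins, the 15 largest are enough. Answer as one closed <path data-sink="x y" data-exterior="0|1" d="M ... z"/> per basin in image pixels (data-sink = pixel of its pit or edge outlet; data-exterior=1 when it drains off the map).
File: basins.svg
<path data-sink="566 24" data-exterior="0" d="M591 16l-575 1 0 466 5 1 12 14 6 2 12 0 11 10 2 20 8 21 1 12 10 11 24 18 127 0 6-11 16-18 6-20 5-3 17-4 16-18 14-1 14-16 9-21 8-5 11-12 9 0 12 9 10 0 10-5-7-20-4-18-6-12-10-12 7-2 16-15 8-3 13 5 20 0 12-25 6-27 9-6 17-18 13-20 12 8 6 0 10 6 11 2 15-3 13-7 7-7 1-8 14-19-3-15 13-1 2-2z"/><path data-sink="591 567" data-exterior="1" d="M591 248l-14 3 3 12-2 7-12 15-1 8-7 7-13 7-21 3-15-8-6 0-12-8-13 20-17 18-9 6-6 27-12 25-20 0-13-5-8 3-16 15-6 1-1 3 10 10 6 12 4 18 7 20-10 5-10 0-12-9-9 0-11 12-8 5-9 21-14 16-14 1-16 18-17 4-5 3-6 20-16 18-5 10 356 1z"/><path data-sink="33 591" data-exterior="1" d="M21 484l-5 1 0 106 89 1-4-6-27-20-10-36-2-20-11-10-12 0-6-2z"/>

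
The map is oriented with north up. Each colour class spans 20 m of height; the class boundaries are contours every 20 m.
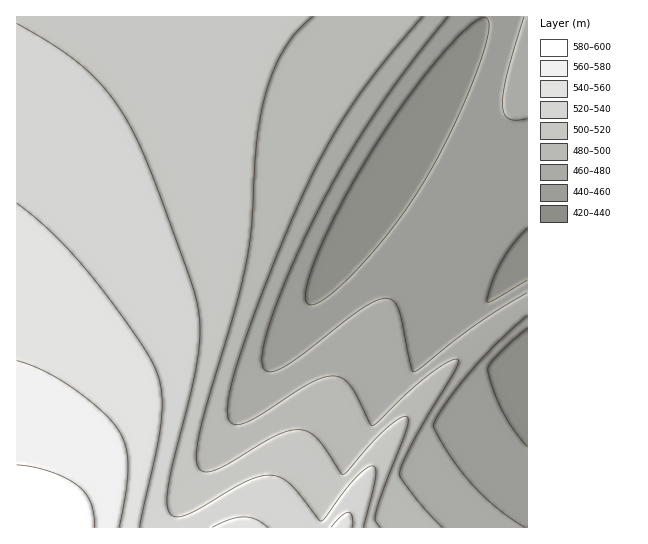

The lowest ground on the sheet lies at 425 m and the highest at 595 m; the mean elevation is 495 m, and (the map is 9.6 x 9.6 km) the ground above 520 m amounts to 27.6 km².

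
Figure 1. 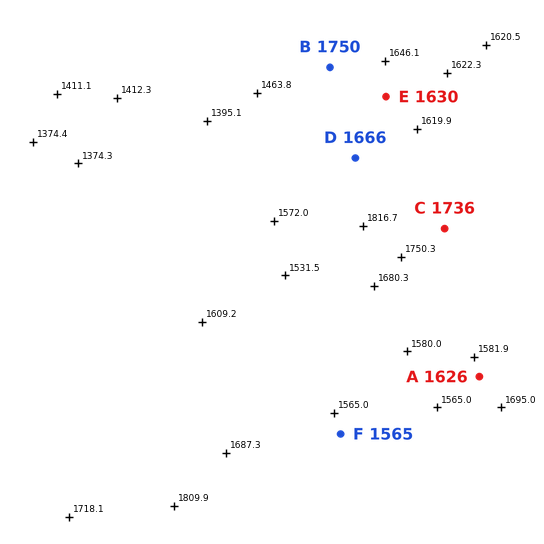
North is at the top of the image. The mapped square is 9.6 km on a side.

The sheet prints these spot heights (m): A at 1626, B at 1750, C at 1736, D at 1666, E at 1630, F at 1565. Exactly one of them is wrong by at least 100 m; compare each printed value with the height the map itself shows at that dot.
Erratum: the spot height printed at B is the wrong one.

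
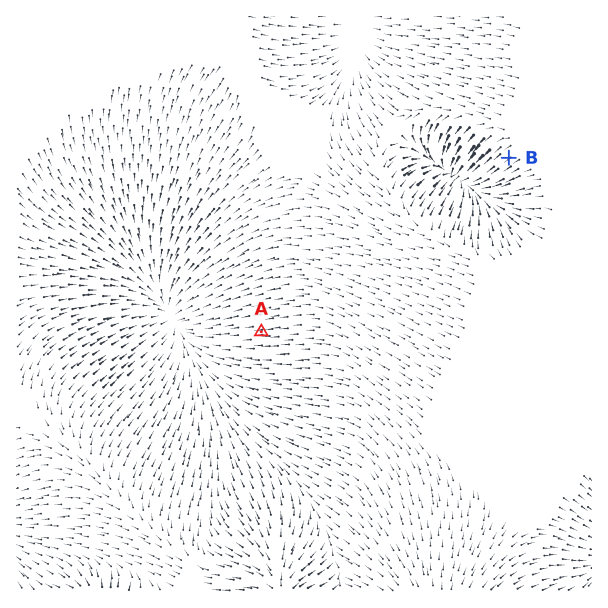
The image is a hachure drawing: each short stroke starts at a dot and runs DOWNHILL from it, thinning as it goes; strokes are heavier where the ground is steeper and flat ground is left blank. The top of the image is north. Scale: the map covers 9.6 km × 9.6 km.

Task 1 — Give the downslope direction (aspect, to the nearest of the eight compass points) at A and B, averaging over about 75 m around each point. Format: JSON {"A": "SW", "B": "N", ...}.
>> {"A": "W", "B": "SW"}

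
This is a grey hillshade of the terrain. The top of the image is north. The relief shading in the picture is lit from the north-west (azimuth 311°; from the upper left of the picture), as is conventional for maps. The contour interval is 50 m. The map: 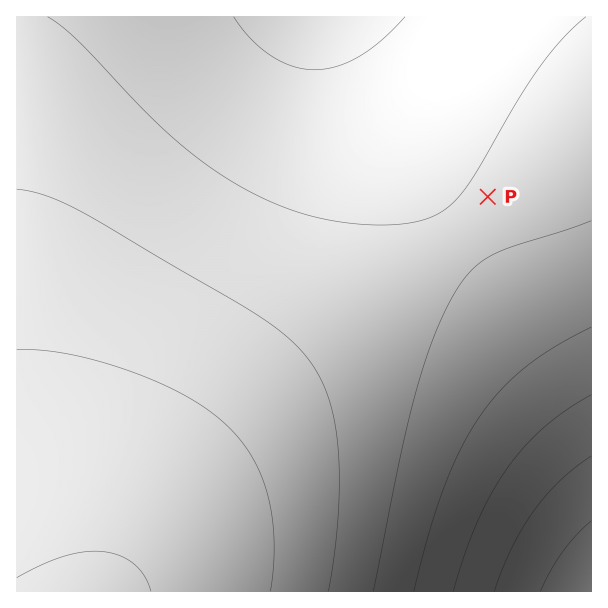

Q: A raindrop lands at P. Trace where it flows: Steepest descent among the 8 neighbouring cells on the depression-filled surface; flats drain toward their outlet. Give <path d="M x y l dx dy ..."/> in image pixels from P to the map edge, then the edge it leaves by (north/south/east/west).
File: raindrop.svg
<path d="M488 197l-6 0-137-137 0-4-1-2 0-7-2-2 0-9-1-1 0-9-2-2 0-7"/>
exit: north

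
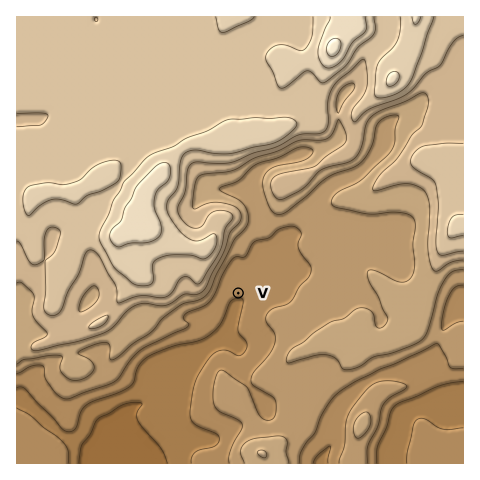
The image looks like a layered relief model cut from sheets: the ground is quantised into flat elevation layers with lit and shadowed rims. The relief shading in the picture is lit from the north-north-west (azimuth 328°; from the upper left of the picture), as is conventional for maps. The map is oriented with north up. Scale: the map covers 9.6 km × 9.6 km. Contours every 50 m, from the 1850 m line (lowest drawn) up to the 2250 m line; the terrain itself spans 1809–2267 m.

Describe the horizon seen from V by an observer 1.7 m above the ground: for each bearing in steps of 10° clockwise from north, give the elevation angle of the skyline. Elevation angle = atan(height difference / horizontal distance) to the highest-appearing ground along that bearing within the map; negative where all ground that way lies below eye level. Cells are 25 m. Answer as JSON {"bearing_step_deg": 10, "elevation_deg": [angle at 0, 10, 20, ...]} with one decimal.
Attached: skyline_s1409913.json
{"bearing_step_deg": 10, "elevation_deg": [5.8, 4.8, 4.0, 3.5, 2.4, 2.2, 2.5, 2.8, 2.4, 2.1, 2.7, 3.1, 3.2, 3.2, 3.1, 2.7, 2.1, 2.3, 1.7, 1.5, 0.7, -0.6, 0.9, 2.1, 2.6, 3.3, 6.1, 9.9, 12.3, 13.3, 13.6, 13.7, 13.6, 13.0, 10.8, 7.7]}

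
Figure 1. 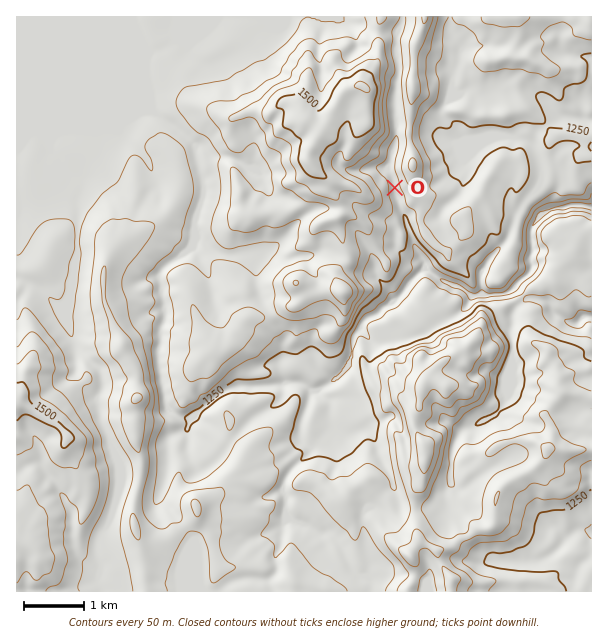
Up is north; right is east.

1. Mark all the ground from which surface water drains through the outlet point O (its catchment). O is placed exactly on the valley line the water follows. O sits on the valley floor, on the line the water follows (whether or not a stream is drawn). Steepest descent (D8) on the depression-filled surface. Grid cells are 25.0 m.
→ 3.269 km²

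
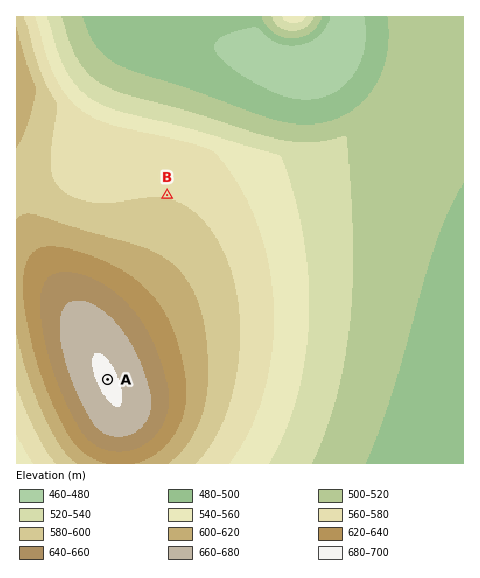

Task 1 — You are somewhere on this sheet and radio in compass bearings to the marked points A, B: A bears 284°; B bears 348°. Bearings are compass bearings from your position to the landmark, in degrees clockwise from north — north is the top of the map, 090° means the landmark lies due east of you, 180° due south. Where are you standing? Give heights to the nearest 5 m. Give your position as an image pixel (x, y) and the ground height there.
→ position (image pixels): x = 212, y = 405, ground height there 595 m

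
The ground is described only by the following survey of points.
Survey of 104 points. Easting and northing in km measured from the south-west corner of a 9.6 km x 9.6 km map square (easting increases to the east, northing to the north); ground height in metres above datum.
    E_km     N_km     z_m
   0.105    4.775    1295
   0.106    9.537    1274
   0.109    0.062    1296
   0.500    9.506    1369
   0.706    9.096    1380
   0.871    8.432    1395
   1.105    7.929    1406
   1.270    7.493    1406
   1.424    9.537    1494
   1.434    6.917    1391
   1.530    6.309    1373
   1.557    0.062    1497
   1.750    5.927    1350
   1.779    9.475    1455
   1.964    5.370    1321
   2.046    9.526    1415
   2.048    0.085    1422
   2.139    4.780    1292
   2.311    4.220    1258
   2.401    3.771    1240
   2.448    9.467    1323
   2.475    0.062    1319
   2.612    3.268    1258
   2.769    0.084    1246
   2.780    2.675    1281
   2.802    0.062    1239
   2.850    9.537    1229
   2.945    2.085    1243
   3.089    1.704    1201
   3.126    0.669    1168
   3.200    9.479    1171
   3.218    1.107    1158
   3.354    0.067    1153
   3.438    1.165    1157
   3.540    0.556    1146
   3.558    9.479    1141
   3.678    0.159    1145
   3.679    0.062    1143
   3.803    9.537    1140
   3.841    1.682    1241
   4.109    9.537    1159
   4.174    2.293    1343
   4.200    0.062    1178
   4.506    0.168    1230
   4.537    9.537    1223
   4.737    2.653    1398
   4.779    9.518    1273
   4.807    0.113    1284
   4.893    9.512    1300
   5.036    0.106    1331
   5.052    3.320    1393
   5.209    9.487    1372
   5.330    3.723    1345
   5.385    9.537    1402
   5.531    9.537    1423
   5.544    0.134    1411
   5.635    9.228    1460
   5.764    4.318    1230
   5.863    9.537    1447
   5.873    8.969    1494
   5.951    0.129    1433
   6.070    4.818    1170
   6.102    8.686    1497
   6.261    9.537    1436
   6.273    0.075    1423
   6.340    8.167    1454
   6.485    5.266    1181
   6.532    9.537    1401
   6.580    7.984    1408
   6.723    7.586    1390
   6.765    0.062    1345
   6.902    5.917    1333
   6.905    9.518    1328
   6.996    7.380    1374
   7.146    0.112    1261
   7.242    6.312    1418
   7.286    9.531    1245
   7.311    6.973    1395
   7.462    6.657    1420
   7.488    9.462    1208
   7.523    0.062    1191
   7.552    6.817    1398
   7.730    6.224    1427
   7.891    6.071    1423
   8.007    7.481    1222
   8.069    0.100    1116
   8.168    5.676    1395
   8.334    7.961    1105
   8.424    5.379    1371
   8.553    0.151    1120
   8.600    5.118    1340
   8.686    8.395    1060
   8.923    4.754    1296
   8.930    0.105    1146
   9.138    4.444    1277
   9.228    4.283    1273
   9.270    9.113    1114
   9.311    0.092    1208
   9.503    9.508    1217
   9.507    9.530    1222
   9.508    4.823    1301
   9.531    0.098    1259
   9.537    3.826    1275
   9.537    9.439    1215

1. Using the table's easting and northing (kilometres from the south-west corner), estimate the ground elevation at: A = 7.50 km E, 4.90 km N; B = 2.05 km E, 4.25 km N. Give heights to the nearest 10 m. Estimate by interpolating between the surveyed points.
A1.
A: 1290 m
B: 1220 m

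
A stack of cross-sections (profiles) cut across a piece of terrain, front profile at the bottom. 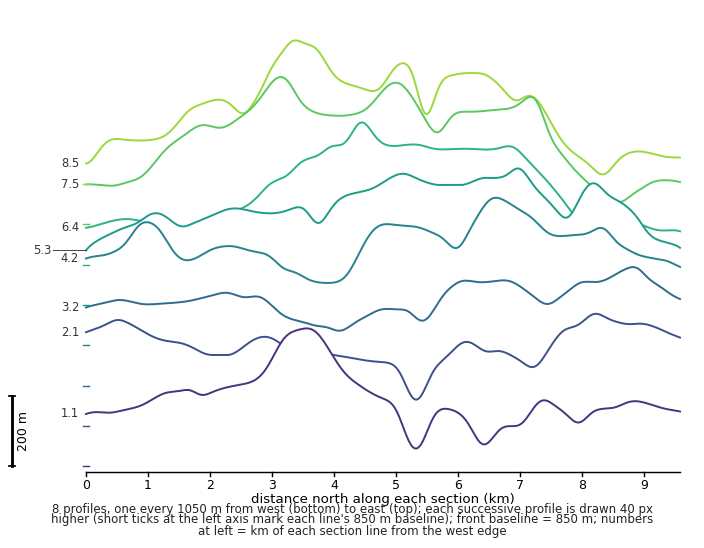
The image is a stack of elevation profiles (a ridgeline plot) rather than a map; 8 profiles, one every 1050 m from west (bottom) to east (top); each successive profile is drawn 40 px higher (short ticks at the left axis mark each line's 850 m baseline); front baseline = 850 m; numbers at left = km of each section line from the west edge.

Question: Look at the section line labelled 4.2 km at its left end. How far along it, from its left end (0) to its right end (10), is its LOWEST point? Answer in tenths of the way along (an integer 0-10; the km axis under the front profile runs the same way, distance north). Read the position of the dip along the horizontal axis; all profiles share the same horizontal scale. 4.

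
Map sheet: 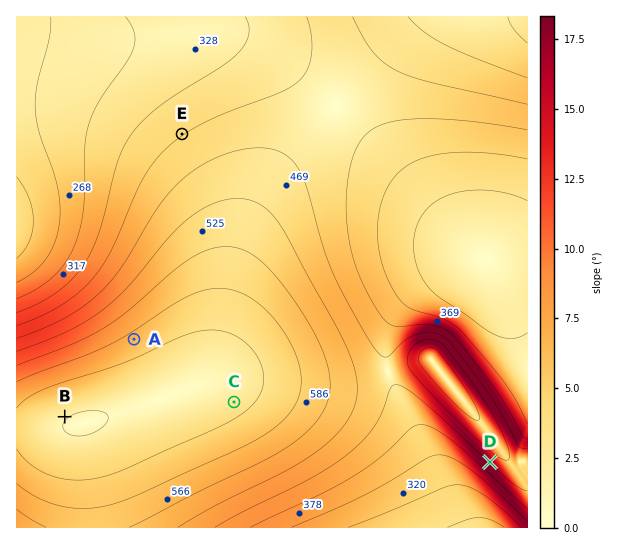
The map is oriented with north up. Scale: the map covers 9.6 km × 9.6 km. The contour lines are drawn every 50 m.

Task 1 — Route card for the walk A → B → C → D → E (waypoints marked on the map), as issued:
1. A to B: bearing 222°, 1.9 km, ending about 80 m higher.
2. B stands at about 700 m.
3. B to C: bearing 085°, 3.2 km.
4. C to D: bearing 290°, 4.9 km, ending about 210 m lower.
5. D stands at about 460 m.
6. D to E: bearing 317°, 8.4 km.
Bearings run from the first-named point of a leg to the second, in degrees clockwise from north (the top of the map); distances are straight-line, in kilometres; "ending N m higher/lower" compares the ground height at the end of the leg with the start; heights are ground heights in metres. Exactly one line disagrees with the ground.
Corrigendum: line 4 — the bearing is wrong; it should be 103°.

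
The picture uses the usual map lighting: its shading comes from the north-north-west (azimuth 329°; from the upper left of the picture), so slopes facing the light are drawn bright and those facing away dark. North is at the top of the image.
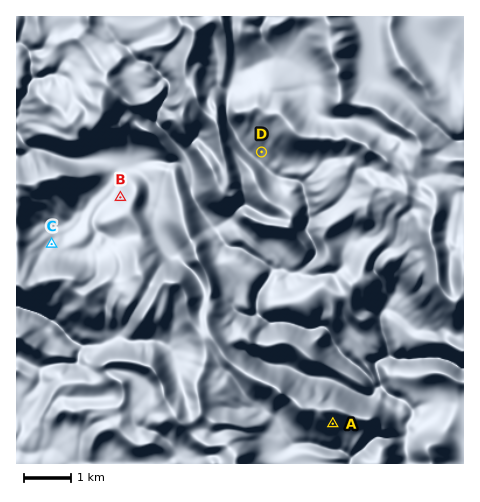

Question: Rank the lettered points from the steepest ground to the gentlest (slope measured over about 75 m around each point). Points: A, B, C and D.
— A B D C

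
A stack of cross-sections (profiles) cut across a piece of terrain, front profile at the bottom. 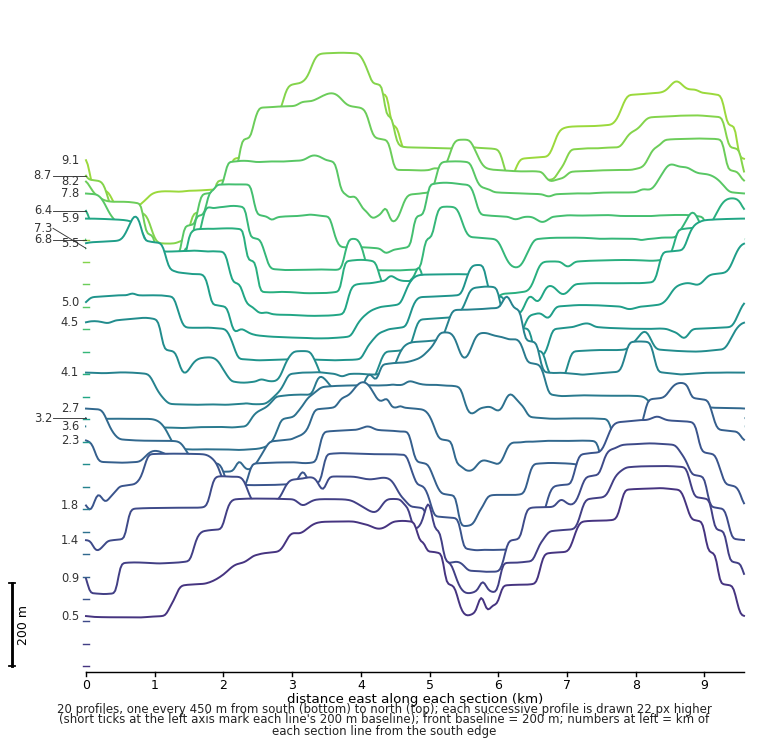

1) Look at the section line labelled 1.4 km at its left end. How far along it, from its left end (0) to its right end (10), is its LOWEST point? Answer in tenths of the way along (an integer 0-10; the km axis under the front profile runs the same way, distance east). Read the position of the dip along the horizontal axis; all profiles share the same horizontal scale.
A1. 6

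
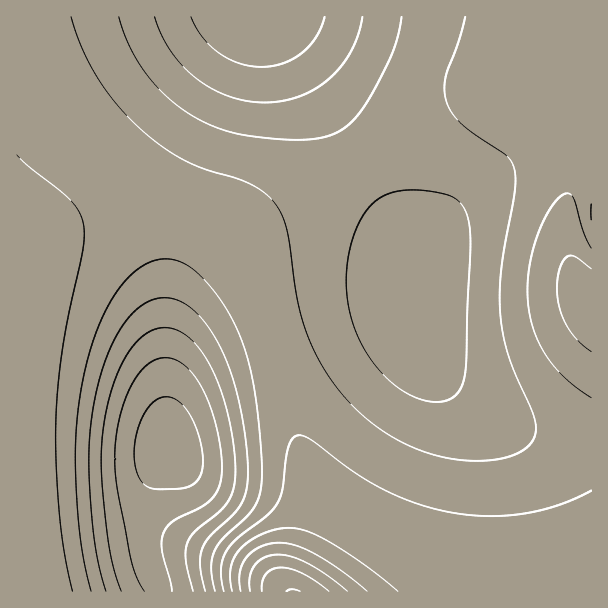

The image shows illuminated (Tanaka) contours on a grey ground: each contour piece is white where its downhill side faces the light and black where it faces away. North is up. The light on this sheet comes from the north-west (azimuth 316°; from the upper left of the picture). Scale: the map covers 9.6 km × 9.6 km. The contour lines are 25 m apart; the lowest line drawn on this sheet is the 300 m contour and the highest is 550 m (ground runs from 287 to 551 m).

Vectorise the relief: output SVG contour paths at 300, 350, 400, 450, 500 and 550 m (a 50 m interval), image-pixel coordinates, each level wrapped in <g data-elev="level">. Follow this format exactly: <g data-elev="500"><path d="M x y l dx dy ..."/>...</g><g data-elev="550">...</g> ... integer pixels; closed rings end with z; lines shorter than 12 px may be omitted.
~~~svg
<g data-elev="300"><path d="M159 489l-12-2-7-8-5-15 0-18 4-20 8-17 11-10 10-2 7 2 6 5 11 15 9 25 2 22-4 13-8 7-11 3z"/></g><g data-elev="350"><path d="M121 591l-10-36-7-52-3-45 3-38 10-37 14-30 9-11 9-8 9-5 10-1 12 2 11 7 10 10 11 16 9 19 7 22 6 24 3 24 1 27-5 19-9 12-27 23-7 12-1 16 7 30"/><path d="M362 17l-4 18-7 16-10 15-12 13-15 11-15 7-17 4-18 1-18-1-18-5-16-7-16-11-13-12-12-15-10-16-6-18"/></g><g data-elev="400"><path d="M91 591l-10-51-5-66 1-52 7-50 14-45 9-19 10-17 11-13 12-10 13-7 12-2 15 3 14 8 15 15 14 18 12 21 9 23 6 22 6 29 6 63-2 31-3 11-6 9-27 26-9 13-3 9-1 9 4 22"/><path d="M591 220l0-16"/><path d="M465 17l-7 25-12 33-2 11 1 10 4 12 9 12 14 12 34 23 5 6 3 7 2 11-1 13-14 83-1 40 3 21 5 20 24 55 4 17-3 12-11 11-17 7-23 3-18-1-18-2-18-5-18-7-33-19-29-26-24-32-17-36-10-36-10-67-5-14-6-12-12-11-15-10-46-15-23-10-21-14-19-16-24-24-19-27-15-29-11-31"/></g><g data-elev="450"><path d="M398 591l-33-26-35-23-24-11-18-3-12 1-13 5-14 7-9 8-6 9-3 9-1 11 2 13"/><path d="M591 269l-16-13-8 1-4 4-3 7-3 20 2 18 7 18 11 15 14 13"/></g><g data-elev="500"><path d="M347 591l-20-16-19-12-17-6-13-2-14 3-10 8-4 12 0 13"/></g><g data-elev="550"><path d="M300 591l-7-2-6 2"/></g>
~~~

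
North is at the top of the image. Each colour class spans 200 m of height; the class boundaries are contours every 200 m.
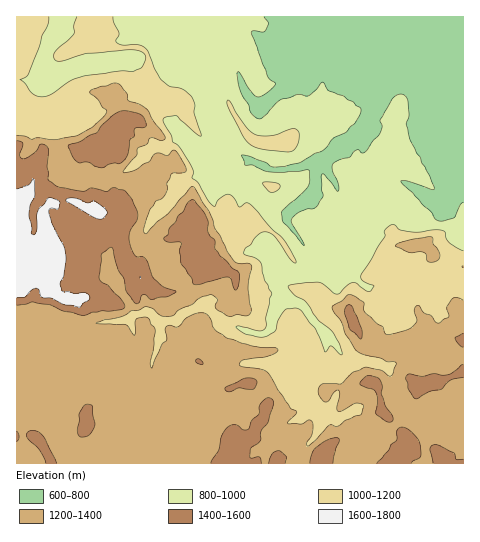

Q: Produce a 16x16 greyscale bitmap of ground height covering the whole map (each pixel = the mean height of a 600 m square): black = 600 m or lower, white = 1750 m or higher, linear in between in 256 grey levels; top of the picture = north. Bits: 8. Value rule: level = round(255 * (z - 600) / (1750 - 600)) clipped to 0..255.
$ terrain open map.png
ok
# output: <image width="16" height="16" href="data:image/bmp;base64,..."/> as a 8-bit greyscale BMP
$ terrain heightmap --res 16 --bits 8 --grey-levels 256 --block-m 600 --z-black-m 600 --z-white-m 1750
<image width="16" height="16" href="data:image/bmp;base64,Qk02BQAAAAAAADYEAAAoAAAAEAAAABAAAAABAAgAAAAAAAABAAATCwAAEwsAAAABAAAAAAAAAAAAAAEBAQACAgIAAwMDAAQEBAAFBQUABgYGAAcHBwAICAgACQkJAAoKCgALCwsADAwMAA0NDQAODg4ADw8PABAQEAAREREAEhISABMTEwAUFBQAFRUVABYWFgAXFxcAGBgYABkZGQAaGhoAGxsbABwcHAAdHR0AHh4eAB8fHwAgICAAISEhACIiIgAjIyMAJCQkACUlJQAmJiYAJycnACgoKAApKSkAKioqACsrKwAsLCwALS0tAC4uLgAvLy8AMDAwADExMQAyMjIAMzMzADQ0NAA1NTUANjY2ADc3NwA4ODgAOTk5ADo6OgA7OzsAPDw8AD09PQA+Pj4APz8/AEBAQABBQUEAQkJCAENDQwBEREQARUVFAEZGRgBHR0cASEhIAElJSQBKSkoAS0tLAExMTABNTU0ATk5OAE9PTwBQUFAAUVFRAFJSUgBTU1MAVFRUAFVVVQBWVlYAV1dXAFhYWABZWVkAWlpaAFtbWwBcXFwAXV1dAF5eXgBfX18AYGBgAGFhYQBiYmIAY2NjAGRkZABlZWUAZmZmAGdnZwBoaGgAaWlpAGpqagBra2sAbGxsAG1tbQBubm4Ab29vAHBwcABxcXEAcnJyAHNzcwB0dHQAdXV1AHZ2dgB3d3cAeHh4AHl5eQB6enoAe3t7AHx8fAB9fX0Afn5+AH9/fwCAgIAAgYGBAIKCggCDg4MAhISEAIWFhQCGhoYAh4eHAIiIiACJiYkAioqKAIuLiwCMjIwAjY2NAI6OjgCPj48AkJCQAJGRkQCSkpIAk5OTAJSUlACVlZUAlpaWAJeXlwCYmJgAmZmZAJqamgCbm5sAnJycAJ2dnQCenp4An5+fAKCgoAChoaEAoqKiAKOjowCkpKQApaWlAKampgCnp6cAqKioAKmpqQCqqqoAq6urAKysrACtra0Arq6uAK+vrwCwsLAAsbGxALKysgCzs7MAtLS0ALW1tQC2trYAt7e3ALi4uAC5ubkAurq6ALu7uwC8vLwAvb29AL6+vgC/v78AwMDAAMHBwQDCwsIAw8PDAMTExADFxcUAxsbGAMfHxwDIyMgAycnJAMrKygDLy8sAzMzMAM3NzQDOzs4Az8/PANDQ0ADR0dEA0tLSANPT0wDU1NQA1dXVANbW1gDX19cA2NjYANnZ2QDa2toA29vbANzc3ADd3d0A3t7eAN/f3wDg4OAA4eHhAOLi4gDj4+MA5OTkAOXl5QDm5uYA5+fnAOjo6ADp6ekA6urqAOvr6wDs7OwA7e3tAO7u7gDv7+8A8PDwAPHx8QDy8vIA8/PzAPT09AD19fUA9vb2APf39wD4+PgA+fn5APr6+gD7+/sA/Pz8AP39/QD+/v4A////AK+mpqmao5+8s6ujsaS2saiknbGjnpyXpbKXgYeYqZGQl5imopaSlqatiXSLo52wpZ6ZnKWQkqWcjnhubImRpaumm56WjIudg251bGmflJ6lrbi9qZCPg4d5U2CMiXOBh+zly6/EpLCueUZWUGBpcnjs5sC0qKHPmVhKPkRSeIZx5dfGzpmow3RiPj5GS1lTQd/PzMCgfYZWT0MpNUNFLSXLqamjko5MPDs6KTA6My0glZGxypNpSjpSXEInJjInGmRncKqcY05FNEFENiEuJRtYWnB/b1w+PS8nJyQVISAaXVZXVVdKNjcwIhsYGxkfGmRSZ1tHQjo1LicVFiQhHhg="/>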